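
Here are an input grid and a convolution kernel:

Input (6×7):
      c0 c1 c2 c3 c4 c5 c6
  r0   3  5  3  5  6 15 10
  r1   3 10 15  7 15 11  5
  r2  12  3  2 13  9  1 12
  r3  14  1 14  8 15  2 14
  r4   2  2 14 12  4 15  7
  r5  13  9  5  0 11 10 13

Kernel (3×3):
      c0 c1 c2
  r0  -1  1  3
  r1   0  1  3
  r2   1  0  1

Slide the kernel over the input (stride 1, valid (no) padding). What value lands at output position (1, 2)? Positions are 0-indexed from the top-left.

The receptive field on the input at this output position is [15 7 15 / 2 13 9 / 14 8 15]. Elementwise product with the kernel and sum: 15·-1 + 7·1 + 15·3 + 13·1 + 9·3 + 14·1 + 15·1.

106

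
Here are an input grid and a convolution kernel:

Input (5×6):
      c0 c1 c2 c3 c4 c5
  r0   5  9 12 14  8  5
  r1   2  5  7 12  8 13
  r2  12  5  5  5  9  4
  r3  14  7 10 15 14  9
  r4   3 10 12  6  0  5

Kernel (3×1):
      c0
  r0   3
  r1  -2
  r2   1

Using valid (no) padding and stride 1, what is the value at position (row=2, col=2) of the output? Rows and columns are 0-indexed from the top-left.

7

The receptive field on the input at this output position is [5 / 10 / 12]. Elementwise product with the kernel and sum: 5·3 + 10·-2 + 12·1.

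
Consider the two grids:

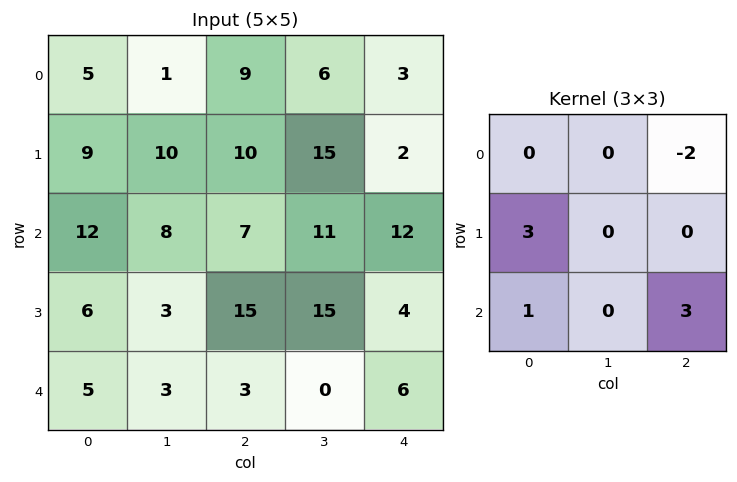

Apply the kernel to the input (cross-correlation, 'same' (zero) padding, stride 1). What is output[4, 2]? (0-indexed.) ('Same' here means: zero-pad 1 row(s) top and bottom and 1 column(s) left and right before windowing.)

-21

The receptive field on the zero-padded input at this output position is [3 15 15 / 3 3 0 / 0 0 0]. Elementwise product with the kernel and sum: 15·-2 + 3·3 + 0·1 + 0·3.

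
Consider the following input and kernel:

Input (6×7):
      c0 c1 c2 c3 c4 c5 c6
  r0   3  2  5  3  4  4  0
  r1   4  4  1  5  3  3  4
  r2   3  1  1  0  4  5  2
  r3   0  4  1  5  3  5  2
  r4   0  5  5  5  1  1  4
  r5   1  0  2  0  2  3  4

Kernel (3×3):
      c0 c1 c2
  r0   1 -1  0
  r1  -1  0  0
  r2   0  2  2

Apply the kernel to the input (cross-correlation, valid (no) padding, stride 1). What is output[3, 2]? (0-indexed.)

-5

The receptive field on the input at this output position is [1 5 3 / 5 5 1 / 2 0 2]. Elementwise product with the kernel and sum: 1·1 + 5·-1 + 5·-1 + 0·2 + 2·2.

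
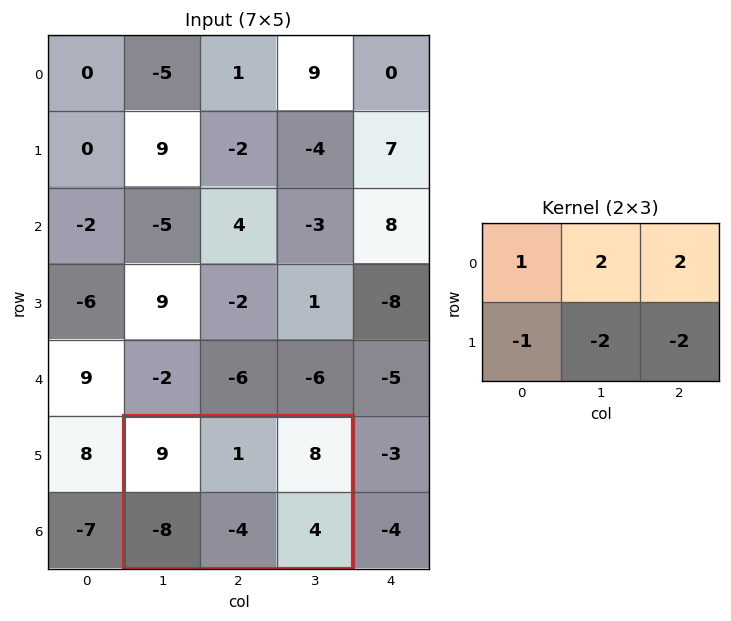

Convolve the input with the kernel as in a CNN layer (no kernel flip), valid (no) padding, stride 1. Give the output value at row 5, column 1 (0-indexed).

35

The receptive field on the input at this output position is [9 1 8 / -8 -4 4]. Elementwise product with the kernel and sum: 9·1 + 1·2 + 8·2 + -8·-1 + -4·-2 + 4·-2.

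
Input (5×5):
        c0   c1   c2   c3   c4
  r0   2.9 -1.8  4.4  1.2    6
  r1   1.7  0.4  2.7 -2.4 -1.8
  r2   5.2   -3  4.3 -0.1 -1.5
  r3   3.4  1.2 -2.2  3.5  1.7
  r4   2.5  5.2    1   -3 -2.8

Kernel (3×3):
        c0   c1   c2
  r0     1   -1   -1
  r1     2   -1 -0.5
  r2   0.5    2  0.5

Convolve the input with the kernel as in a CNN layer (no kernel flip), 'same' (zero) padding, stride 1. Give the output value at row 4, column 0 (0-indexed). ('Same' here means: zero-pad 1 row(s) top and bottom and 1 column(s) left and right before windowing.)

-9.7

The receptive field on the zero-padded input at this output position is [0 3.4 1.2 / 0 2.5 5.2 / 0 0 0]. Elementwise product with the kernel and sum: 0·1 + 3.4·-1 + 1.2·-1 + 0·2 + 2.5·-1 + 5.2·-0.5 + 0·0.5 + 0·2 + 0·0.5.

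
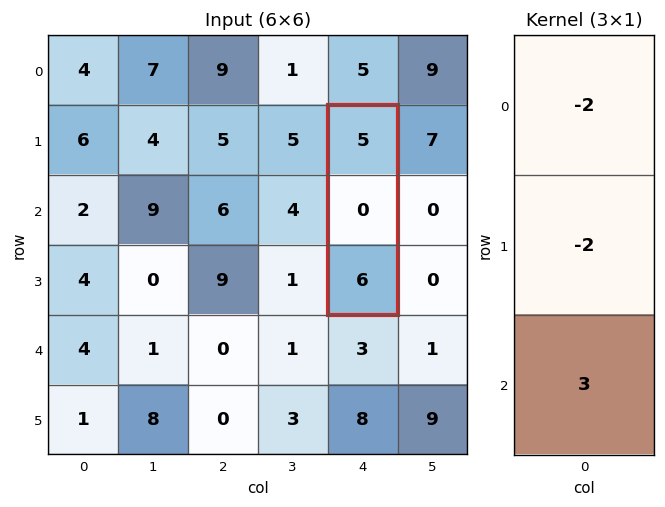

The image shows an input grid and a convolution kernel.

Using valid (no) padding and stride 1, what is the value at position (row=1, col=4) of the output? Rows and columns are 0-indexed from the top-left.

The receptive field on the input at this output position is [5 / 0 / 6]. Elementwise product with the kernel and sum: 5·-2 + 0·-2 + 6·3.

8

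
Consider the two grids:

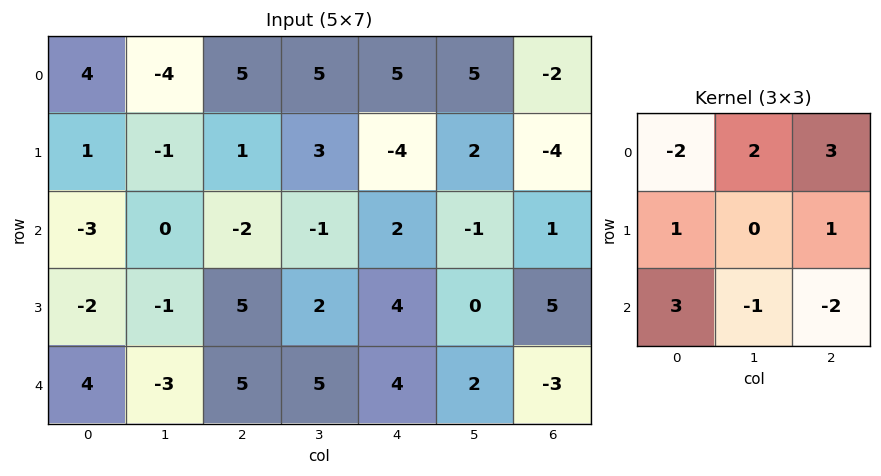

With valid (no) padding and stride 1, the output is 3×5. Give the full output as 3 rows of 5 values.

Output[0,0]: The receptive field on the input at this output position is [4 -4 5 / 1 -1 1 / -3 0 -2]. Elementwise product with the kernel and sum: 4·-2 + -4·2 + 5·3 + 1·1 + 1·1 + -3·3 + 0·-1 + -2·-2.
Output[0,1]: The receptive field on the input at this output position is [-4 5 5 / -1 1 3 / 0 -2 -1]. Elementwise product with the kernel and sum: -4·-2 + 5·2 + 5·3 + -1·1 + 3·1 + 0·3 + -2·-1 + -1·-2.

-4 39 3 17 -9
-21 0 -3 -8 5
8 -30 19 12 22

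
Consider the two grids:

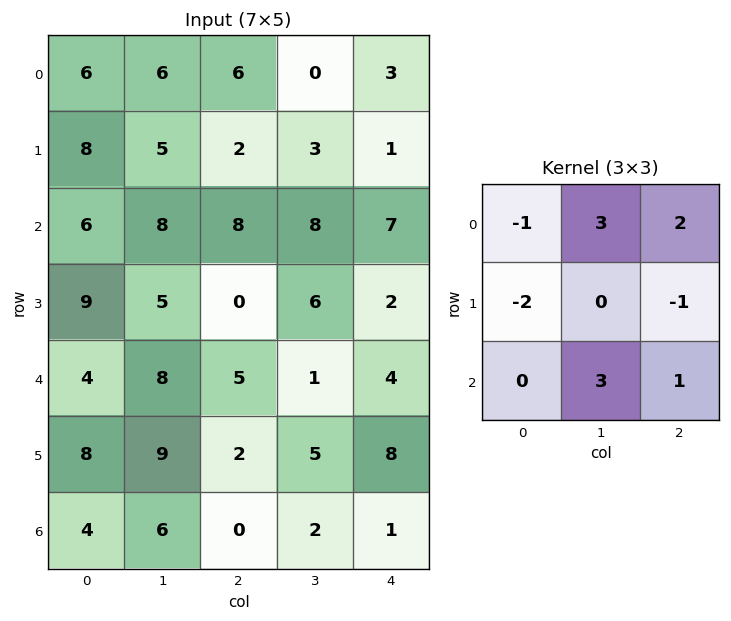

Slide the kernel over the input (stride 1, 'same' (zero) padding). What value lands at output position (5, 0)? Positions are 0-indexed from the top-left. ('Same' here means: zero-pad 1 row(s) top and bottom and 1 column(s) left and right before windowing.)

The receptive field on the zero-padded input at this output position is [0 4 8 / 0 8 9 / 0 4 6]. Elementwise product with the kernel and sum: 0·-1 + 4·3 + 8·2 + 0·-2 + 9·-1 + 4·3 + 6·1.

37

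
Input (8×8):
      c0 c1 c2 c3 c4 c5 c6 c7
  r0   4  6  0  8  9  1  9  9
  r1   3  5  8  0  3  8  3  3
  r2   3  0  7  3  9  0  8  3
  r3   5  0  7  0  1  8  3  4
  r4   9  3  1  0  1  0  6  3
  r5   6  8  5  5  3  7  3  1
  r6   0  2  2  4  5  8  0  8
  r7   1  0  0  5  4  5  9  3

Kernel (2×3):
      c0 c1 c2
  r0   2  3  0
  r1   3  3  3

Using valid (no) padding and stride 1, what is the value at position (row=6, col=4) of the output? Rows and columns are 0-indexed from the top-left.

The receptive field on the input at this output position is [5 8 0 / 4 5 9]. Elementwise product with the kernel and sum: 5·2 + 8·3 + 4·3 + 5·3 + 9·3.

88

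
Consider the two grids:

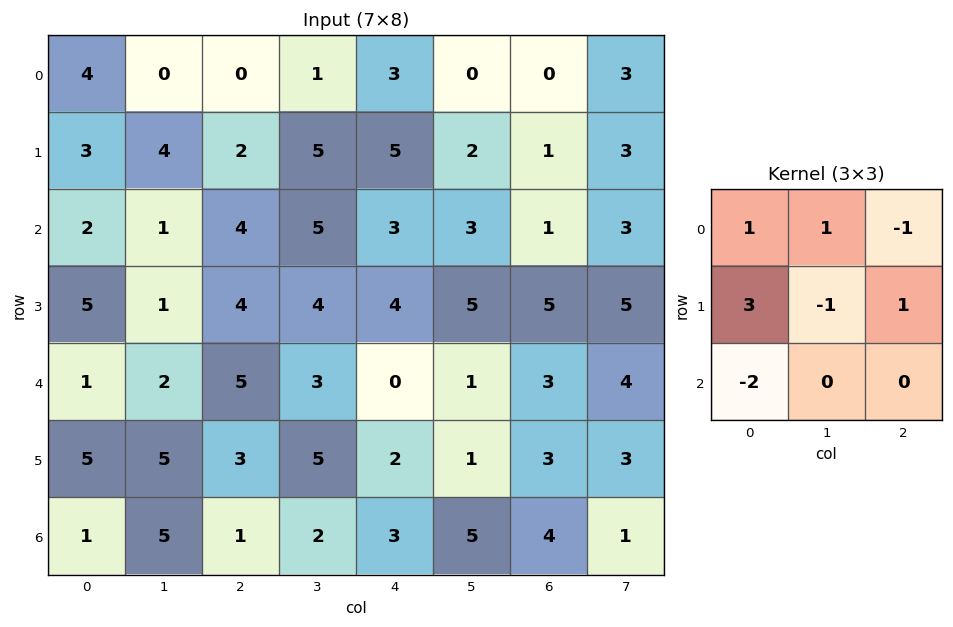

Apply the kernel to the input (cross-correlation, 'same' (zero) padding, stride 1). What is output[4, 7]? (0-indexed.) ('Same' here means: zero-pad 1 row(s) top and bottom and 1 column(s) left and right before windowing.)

The receptive field on the zero-padded input at this output position is [5 5 0 / 3 4 0 / 3 3 0]. Elementwise product with the kernel and sum: 5·1 + 5·1 + 0·-1 + 3·3 + 4·-1 + 0·1 + 3·-2.

9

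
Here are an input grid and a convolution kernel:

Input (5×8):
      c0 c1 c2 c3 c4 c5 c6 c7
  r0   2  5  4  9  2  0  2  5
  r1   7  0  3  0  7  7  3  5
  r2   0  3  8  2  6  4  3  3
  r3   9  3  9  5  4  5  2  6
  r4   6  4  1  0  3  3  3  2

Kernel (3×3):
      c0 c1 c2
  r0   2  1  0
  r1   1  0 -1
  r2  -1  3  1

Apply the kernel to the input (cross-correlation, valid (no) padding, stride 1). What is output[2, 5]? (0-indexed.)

18

The receptive field on the input at this output position is [4 3 3 / 5 2 6 / 3 3 2]. Elementwise product with the kernel and sum: 4·2 + 3·1 + 5·1 + 6·-1 + 3·-1 + 3·3 + 2·1.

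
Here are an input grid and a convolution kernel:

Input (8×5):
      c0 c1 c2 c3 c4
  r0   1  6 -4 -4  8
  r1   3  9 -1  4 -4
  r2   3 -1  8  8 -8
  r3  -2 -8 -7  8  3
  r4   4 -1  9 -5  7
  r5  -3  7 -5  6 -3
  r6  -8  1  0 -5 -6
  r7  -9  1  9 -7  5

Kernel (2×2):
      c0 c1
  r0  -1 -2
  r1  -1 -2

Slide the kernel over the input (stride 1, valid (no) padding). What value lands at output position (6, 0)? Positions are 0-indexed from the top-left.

The receptive field on the input at this output position is [-8 1 / -9 1]. Elementwise product with the kernel and sum: -8·-1 + 1·-2 + -9·-1 + 1·-2.

13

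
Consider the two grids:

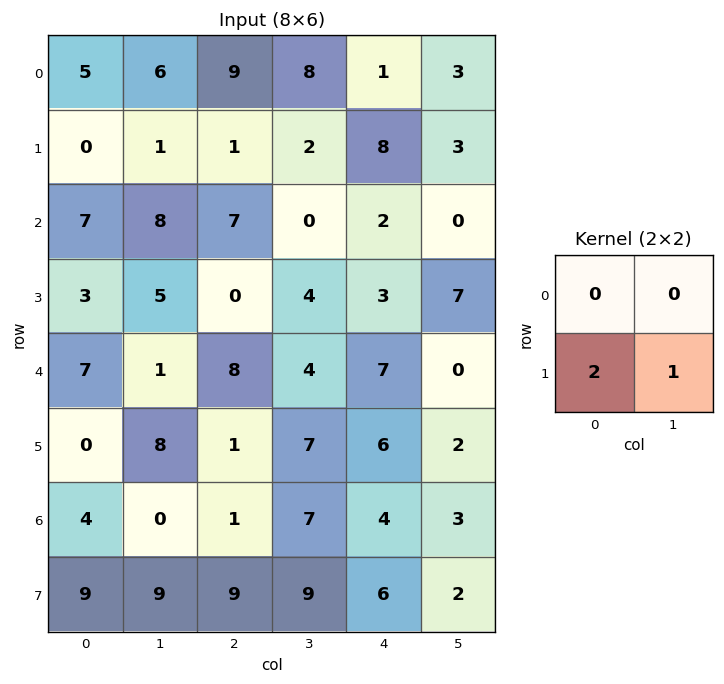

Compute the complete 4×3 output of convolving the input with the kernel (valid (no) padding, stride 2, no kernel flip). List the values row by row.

Output[0,0]: The receptive field on the input at this output position is [5 6 / 0 1]. Elementwise product with the kernel and sum: 0·2 + 1·1.

1 4 19
11 4 13
8 9 14
27 27 14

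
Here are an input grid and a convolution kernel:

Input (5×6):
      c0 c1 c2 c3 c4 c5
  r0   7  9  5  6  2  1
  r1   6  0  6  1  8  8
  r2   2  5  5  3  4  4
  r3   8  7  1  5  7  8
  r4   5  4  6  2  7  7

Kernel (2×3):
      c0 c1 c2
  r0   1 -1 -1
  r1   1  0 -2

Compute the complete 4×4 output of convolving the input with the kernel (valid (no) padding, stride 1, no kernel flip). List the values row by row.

-13 -4 -13 -12
-8 -8 -6 -20
-2 -6 -15 -16
-7 1 -19 -22

Output[0,0]: The receptive field on the input at this output position is [7 9 5 / 6 0 6]. Elementwise product with the kernel and sum: 7·1 + 9·-1 + 5·-1 + 6·1 + 6·-2.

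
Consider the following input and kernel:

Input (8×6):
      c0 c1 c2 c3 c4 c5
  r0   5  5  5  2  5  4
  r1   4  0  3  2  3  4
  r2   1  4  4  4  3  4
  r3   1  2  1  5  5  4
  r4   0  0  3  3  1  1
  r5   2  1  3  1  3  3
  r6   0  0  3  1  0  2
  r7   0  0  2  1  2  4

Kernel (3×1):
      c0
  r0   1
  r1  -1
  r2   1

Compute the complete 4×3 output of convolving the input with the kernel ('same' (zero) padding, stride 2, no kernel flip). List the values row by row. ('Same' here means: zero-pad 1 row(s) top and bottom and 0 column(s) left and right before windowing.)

Output[0,0]: The receptive field on the zero-padded input at this output position is [0 / 5 / 4]. Elementwise product with the kernel and sum: 0·1 + 5·-1 + 4·1.
Output[0,1]: The receptive field on the zero-padded input at this output position is [0 / 5 / 3]. Elementwise product with the kernel and sum: 0·1 + 5·-1 + 3·1.

-1 -2 -2
4 0 5
3 1 7
2 2 5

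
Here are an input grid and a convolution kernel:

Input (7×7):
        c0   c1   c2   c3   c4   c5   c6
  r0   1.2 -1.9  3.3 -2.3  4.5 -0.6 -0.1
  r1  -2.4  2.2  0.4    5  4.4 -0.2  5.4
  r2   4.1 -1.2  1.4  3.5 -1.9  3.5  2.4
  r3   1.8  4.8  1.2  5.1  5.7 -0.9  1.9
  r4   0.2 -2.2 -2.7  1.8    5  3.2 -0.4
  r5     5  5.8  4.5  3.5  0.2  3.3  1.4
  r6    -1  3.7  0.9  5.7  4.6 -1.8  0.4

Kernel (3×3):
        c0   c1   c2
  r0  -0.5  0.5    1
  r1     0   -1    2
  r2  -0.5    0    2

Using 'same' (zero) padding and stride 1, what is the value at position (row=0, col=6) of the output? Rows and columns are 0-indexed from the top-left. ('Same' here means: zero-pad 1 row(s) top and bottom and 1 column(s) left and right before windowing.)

The receptive field on the zero-padded input at this output position is [0 0 0 / -0.6 -0.1 0 / -0.2 5.4 0]. Elementwise product with the kernel and sum: 0·-0.5 + 0·0.5 + 0·1 + -0.1·-1 + 0·2 + -0.2·-0.5 + 0·2.

0.2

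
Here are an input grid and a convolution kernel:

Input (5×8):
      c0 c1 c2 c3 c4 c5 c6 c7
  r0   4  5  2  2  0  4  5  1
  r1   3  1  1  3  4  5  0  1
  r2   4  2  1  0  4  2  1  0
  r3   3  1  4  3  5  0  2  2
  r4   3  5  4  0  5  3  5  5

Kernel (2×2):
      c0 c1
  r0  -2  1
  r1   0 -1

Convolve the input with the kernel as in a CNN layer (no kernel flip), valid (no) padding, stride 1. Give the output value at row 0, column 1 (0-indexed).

The receptive field on the input at this output position is [5 2 / 1 1]. Elementwise product with the kernel and sum: 5·-2 + 2·1 + 1·-1.

-9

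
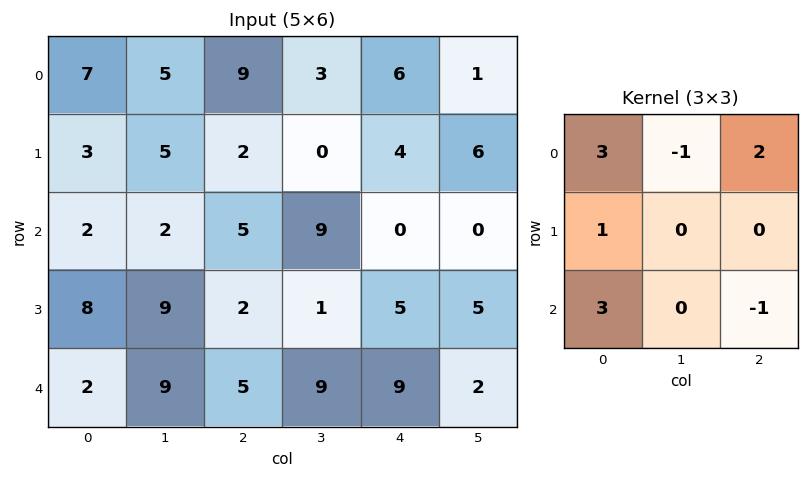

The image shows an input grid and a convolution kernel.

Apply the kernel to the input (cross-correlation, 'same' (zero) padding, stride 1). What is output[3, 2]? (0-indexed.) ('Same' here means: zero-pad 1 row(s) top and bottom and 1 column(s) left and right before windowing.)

The receptive field on the zero-padded input at this output position is [2 5 9 / 9 2 1 / 9 5 9]. Elementwise product with the kernel and sum: 2·3 + 5·-1 + 9·2 + 9·1 + 9·3 + 9·-1.

46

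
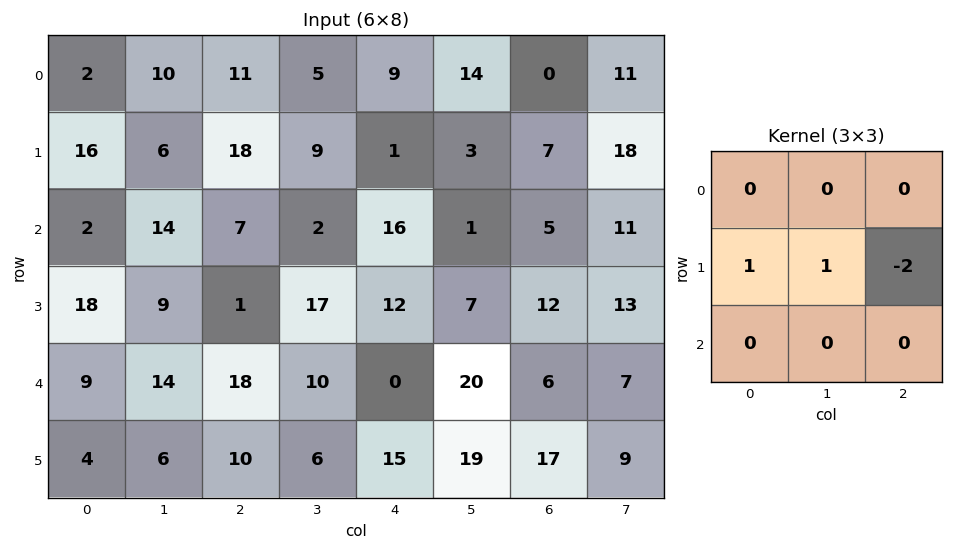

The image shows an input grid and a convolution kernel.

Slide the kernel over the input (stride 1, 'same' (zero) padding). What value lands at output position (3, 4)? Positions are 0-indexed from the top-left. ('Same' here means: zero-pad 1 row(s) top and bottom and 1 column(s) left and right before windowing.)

The receptive field on the zero-padded input at this output position is [2 16 1 / 17 12 7 / 10 0 20]. Elementwise product with the kernel and sum: 17·1 + 12·1 + 7·-2.

15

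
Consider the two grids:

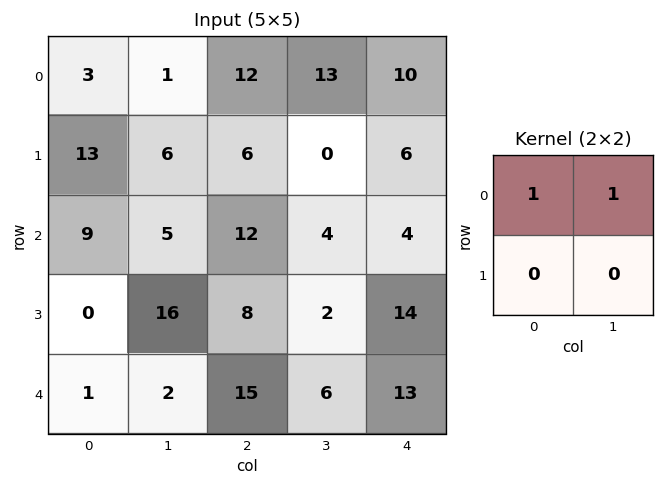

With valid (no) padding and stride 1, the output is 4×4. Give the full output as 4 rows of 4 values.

4 13 25 23
19 12 6 6
14 17 16 8
16 24 10 16

Output[0,0]: The receptive field on the input at this output position is [3 1 / 13 6]. Elementwise product with the kernel and sum: 3·1 + 1·1.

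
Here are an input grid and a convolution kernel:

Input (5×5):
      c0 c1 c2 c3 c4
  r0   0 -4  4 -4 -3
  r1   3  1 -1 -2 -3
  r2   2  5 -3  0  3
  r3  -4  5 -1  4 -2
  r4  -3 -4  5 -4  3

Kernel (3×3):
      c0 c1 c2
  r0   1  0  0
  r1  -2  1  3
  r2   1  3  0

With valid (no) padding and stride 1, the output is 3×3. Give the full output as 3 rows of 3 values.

Output[0,0]: The receptive field on the input at this output position is [0 -4 4 / 3 1 -1 / 2 5 -3]. Elementwise product with the kernel and sum: 0·1 + 3·-2 + 1·1 + -1·3 + 2·1 + 5·3.

9 -17 -8
6 -10 25
-3 17 -10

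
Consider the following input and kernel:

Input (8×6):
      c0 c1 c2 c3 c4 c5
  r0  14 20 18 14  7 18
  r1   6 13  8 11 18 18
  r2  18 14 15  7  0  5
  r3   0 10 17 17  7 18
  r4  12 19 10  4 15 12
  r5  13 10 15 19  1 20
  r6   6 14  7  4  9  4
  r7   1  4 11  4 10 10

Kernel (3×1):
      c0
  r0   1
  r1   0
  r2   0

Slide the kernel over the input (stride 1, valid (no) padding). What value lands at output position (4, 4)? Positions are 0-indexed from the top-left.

The receptive field on the input at this output position is [15 / 1 / 9]. Elementwise product with the kernel and sum: 15·1.

15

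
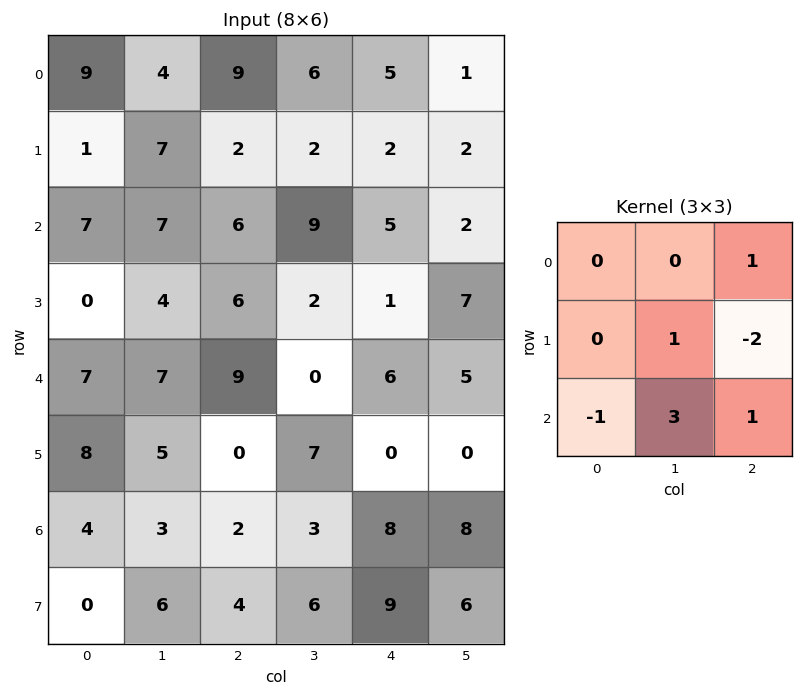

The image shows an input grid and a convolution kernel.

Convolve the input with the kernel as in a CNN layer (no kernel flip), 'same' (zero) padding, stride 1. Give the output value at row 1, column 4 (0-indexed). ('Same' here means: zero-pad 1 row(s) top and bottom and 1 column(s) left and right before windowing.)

The receptive field on the zero-padded input at this output position is [6 5 1 / 2 2 2 / 9 5 2]. Elementwise product with the kernel and sum: 1·1 + 2·1 + 2·-2 + 9·-1 + 5·3 + 2·1.

7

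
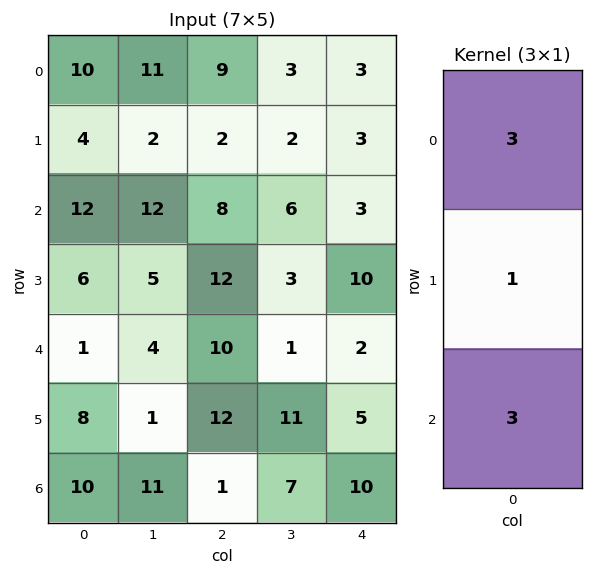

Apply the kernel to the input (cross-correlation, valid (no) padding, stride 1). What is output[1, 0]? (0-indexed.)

The receptive field on the input at this output position is [4 / 12 / 6]. Elementwise product with the kernel and sum: 4·3 + 12·1 + 6·3.

42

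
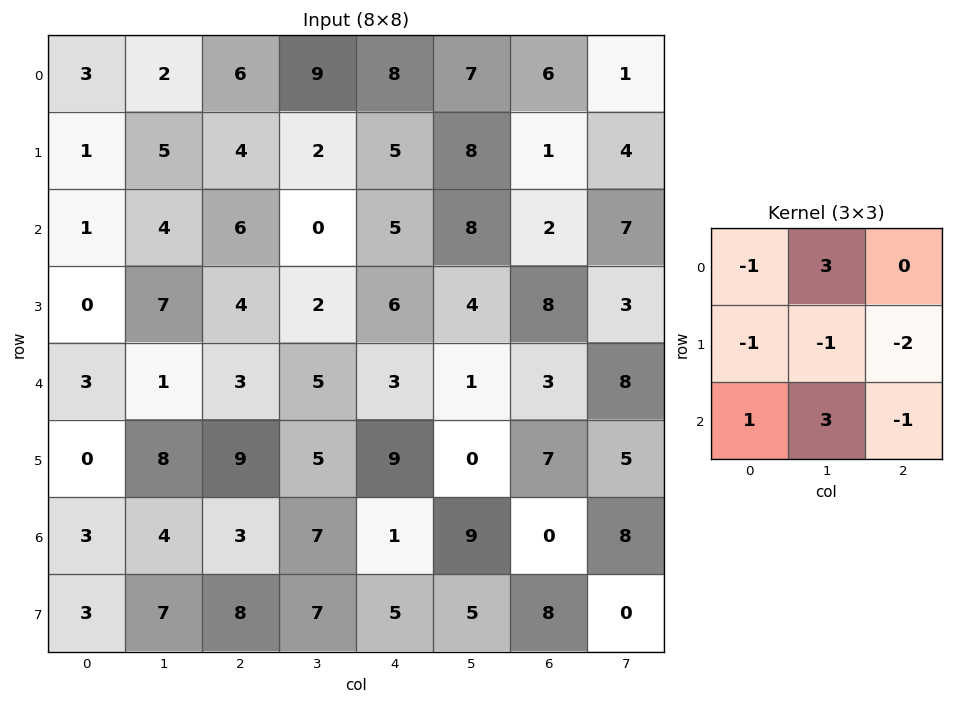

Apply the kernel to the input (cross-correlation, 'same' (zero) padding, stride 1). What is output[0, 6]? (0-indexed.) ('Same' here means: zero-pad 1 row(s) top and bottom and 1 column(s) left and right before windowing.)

The receptive field on the zero-padded input at this output position is [0 0 0 / 7 6 1 / 8 1 4]. Elementwise product with the kernel and sum: 0·-1 + 0·3 + 7·-1 + 6·-1 + 1·-2 + 8·1 + 1·3 + 4·-1.

-8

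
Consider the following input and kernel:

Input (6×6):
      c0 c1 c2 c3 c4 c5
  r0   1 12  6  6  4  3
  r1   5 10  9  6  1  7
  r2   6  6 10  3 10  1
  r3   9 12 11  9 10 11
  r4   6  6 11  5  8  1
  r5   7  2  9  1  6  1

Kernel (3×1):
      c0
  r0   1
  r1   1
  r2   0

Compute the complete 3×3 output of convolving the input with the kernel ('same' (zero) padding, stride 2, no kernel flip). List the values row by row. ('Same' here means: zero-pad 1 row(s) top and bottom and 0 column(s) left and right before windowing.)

Output[0,0]: The receptive field on the zero-padded input at this output position is [0 / 1 / 5]. Elementwise product with the kernel and sum: 0·1 + 1·1.

1 6 4
11 19 11
15 22 18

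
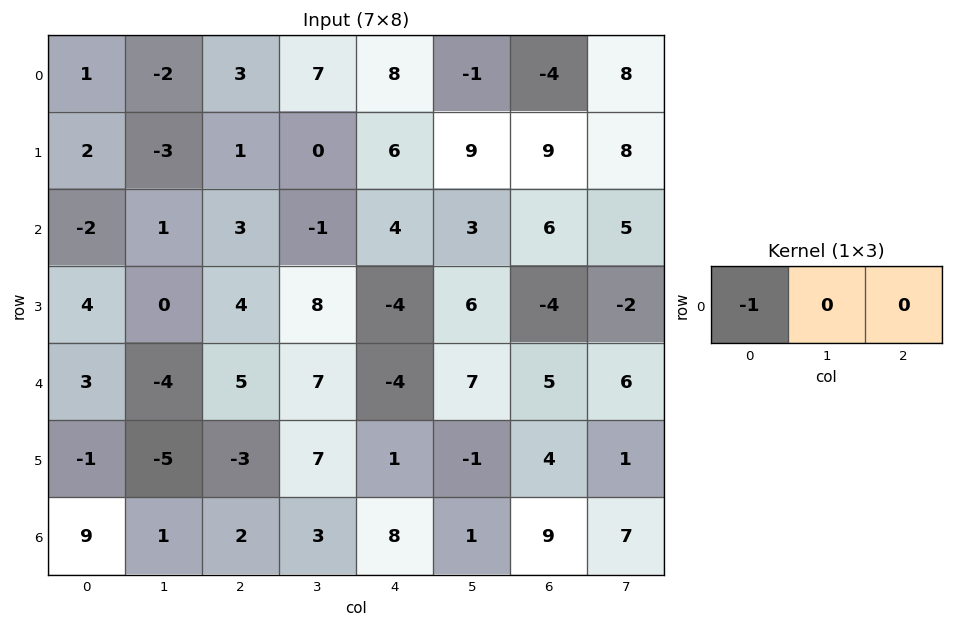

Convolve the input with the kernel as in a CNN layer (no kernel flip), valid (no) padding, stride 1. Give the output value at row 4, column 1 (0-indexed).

4

The receptive field on the input at this output position is [-4 5 7]. Elementwise product with the kernel and sum: -4·-1.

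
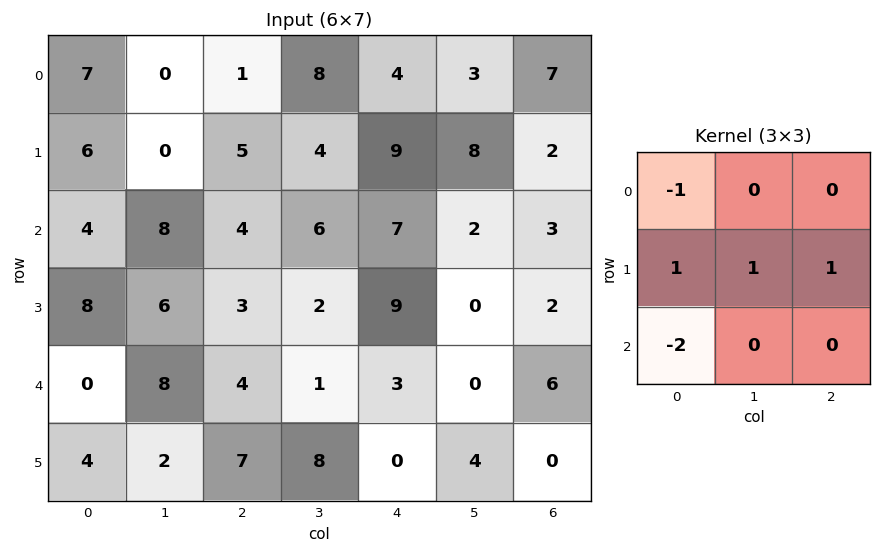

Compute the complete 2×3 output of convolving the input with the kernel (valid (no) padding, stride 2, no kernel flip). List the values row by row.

Output[0,0]: The receptive field on the input at this output position is [7 0 1 / 6 0 5 / 4 8 4]. Elementwise product with the kernel and sum: 7·-1 + 6·1 + 0·1 + 5·1 + 4·-2.

-4 9 1
13 2 -2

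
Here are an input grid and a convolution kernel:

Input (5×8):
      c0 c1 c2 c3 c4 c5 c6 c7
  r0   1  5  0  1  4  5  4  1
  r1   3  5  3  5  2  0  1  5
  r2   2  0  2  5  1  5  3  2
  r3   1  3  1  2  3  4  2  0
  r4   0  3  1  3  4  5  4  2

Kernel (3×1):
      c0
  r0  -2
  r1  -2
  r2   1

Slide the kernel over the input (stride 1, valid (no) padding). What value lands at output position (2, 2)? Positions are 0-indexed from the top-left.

-5

The receptive field on the input at this output position is [2 / 1 / 1]. Elementwise product with the kernel and sum: 2·-2 + 1·-2 + 1·1.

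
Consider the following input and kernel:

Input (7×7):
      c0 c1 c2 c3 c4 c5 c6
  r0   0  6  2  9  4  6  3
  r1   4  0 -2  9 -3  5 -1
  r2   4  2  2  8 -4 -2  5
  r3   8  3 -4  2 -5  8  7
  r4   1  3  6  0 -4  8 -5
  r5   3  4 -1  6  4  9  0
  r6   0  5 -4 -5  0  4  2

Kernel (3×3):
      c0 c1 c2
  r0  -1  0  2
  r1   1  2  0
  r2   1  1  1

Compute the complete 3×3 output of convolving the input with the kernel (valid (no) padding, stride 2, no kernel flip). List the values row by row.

16 28 8
24 -8 24
23 -12 22

Output[0,0]: The receptive field on the input at this output position is [0 6 2 / 4 0 -2 / 4 2 2]. Elementwise product with the kernel and sum: 0·-1 + 2·2 + 4·1 + 0·2 + 4·1 + 2·1 + 2·1.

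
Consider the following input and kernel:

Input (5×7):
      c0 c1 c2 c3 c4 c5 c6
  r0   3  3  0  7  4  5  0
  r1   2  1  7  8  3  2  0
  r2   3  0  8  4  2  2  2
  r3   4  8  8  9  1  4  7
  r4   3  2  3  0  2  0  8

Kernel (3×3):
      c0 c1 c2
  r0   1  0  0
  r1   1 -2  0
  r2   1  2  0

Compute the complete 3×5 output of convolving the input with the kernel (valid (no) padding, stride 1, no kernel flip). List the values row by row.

Output[0,0]: The receptive field on the input at this output position is [3 3 0 / 2 1 7 / 3 0 8]. Elementwise product with the kernel and sum: 3·1 + 2·1 + 1·-2 + 3·1 + 0·2.
Output[0,1]: The receptive field on the input at this output position is [3 0 7 / 1 7 8 / 0 8 4]. Elementwise product with the kernel and sum: 3·1 + 1·1 + 7·-2 + 0·1 + 8·2.

6 6 7 17 9
25 9 33 19 10
-2 0 1 15 -3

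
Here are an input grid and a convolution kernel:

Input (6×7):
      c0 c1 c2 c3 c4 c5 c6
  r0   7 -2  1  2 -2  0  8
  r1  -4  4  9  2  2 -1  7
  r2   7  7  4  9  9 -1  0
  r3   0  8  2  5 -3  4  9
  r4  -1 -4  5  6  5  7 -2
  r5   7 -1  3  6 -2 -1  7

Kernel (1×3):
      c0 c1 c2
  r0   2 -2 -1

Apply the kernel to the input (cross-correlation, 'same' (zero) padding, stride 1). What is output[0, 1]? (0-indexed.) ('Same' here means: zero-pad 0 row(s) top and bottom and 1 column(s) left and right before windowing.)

The receptive field on the zero-padded input at this output position is [7 -2 1]. Elementwise product with the kernel and sum: 7·2 + -2·-2 + 1·-1.

17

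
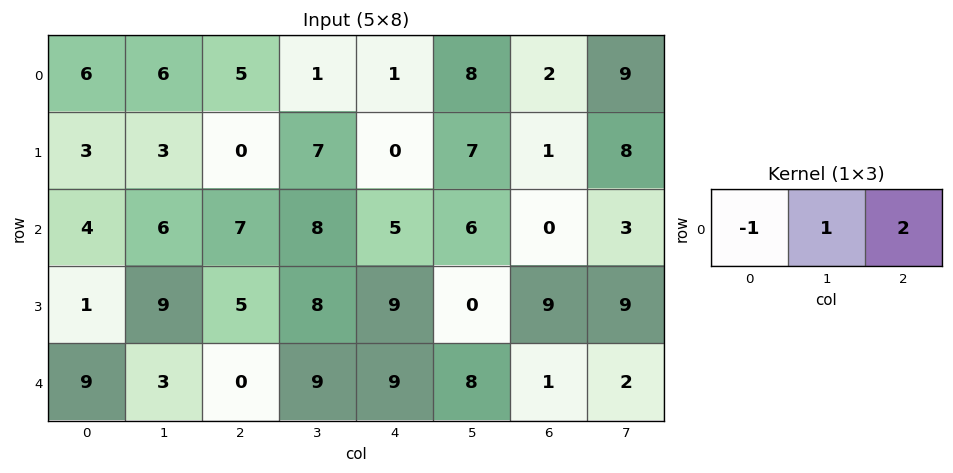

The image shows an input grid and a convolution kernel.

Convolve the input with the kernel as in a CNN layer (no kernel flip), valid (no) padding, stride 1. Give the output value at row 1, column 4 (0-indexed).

The receptive field on the input at this output position is [0 7 1]. Elementwise product with the kernel and sum: 0·-1 + 7·1 + 1·2.

9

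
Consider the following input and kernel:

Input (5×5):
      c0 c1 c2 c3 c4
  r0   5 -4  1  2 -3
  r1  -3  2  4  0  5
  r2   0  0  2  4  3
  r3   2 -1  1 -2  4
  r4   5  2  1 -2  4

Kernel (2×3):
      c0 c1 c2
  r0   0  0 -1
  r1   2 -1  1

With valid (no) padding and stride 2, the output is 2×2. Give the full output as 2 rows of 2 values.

Output[0,0]: The receptive field on the input at this output position is [5 -4 1 / -3 2 4]. Elementwise product with the kernel and sum: 1·-1 + -3·2 + 2·-1 + 4·1.

-5 16
4 5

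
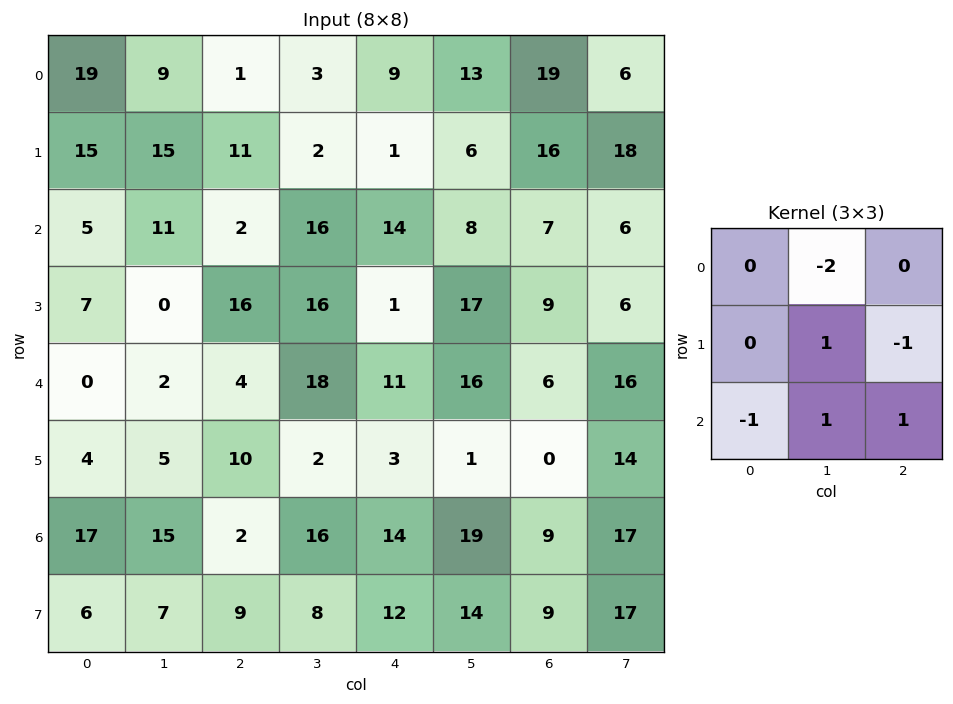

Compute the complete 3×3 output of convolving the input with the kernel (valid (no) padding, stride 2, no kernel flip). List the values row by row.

Output[0,0]: The receptive field on the input at this output position is [19 9 1 / 15 15 11 / 5 11 2]. Elementwise product with the kernel and sum: 9·-2 + 15·1 + 11·-1 + 5·-1 + 11·1 + 2·1.
Output[0,1]: The receptive field on the input at this output position is [1 3 9 / 11 2 1 / 2 16 14]. Elementwise product with the kernel and sum: 3·-2 + 2·1 + 1·-1 + 2·-1 + 16·1 + 14·1.

-6 23 -35
-32 8 3
-9 -9 -17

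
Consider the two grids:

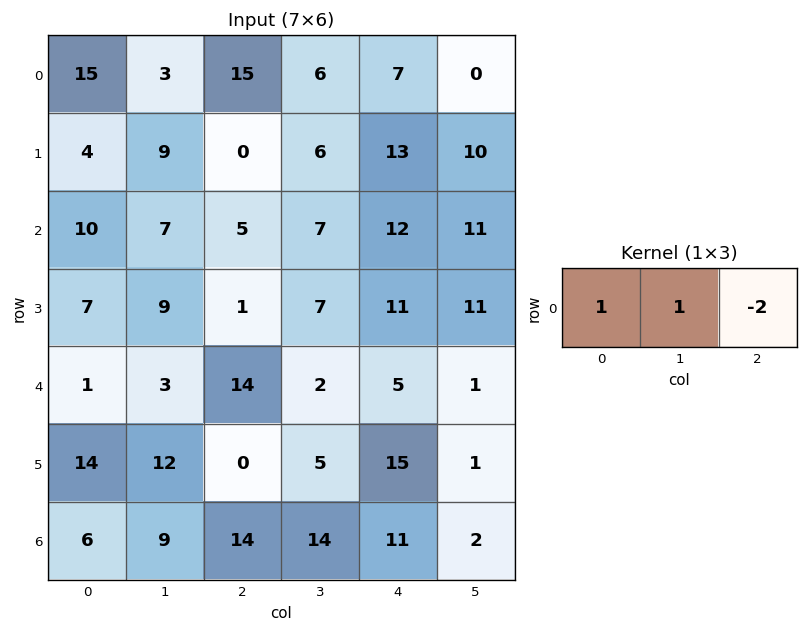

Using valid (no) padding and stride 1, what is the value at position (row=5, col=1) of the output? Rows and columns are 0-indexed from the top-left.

2

The receptive field on the input at this output position is [12 0 5]. Elementwise product with the kernel and sum: 12·1 + 0·1 + 5·-2.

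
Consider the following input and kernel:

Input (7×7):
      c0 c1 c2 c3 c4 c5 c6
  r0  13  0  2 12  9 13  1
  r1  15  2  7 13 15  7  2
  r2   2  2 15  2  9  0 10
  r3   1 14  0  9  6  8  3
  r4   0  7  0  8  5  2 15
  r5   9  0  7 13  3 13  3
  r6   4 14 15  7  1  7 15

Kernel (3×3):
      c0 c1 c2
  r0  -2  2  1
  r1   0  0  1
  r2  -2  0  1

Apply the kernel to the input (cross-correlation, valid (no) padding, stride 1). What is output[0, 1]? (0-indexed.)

The receptive field on the input at this output position is [0 2 12 / 2 7 13 / 2 15 2]. Elementwise product with the kernel and sum: 0·-2 + 2·2 + 12·1 + 13·1 + 2·-2 + 2·1.

27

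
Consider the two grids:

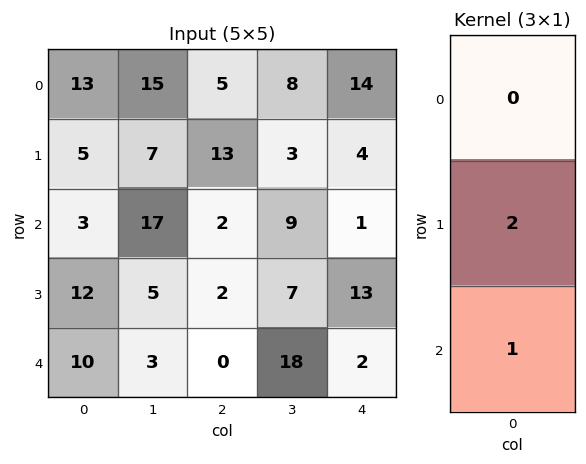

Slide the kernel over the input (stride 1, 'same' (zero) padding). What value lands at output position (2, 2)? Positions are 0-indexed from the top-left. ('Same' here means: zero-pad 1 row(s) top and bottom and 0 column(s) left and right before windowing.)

6

The receptive field on the zero-padded input at this output position is [13 / 2 / 2]. Elementwise product with the kernel and sum: 2·2 + 2·1.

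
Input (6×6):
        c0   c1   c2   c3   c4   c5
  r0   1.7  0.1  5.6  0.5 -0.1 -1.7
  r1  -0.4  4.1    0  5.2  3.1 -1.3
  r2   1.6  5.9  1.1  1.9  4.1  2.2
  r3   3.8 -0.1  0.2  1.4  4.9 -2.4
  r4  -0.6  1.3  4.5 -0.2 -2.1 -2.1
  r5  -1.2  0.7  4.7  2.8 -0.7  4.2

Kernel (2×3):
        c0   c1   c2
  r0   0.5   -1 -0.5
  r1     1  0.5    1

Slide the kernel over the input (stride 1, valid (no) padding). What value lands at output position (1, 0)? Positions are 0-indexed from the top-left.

The receptive field on the input at this output position is [-0.4 4.1 0 / 1.6 5.9 1.1]. Elementwise product with the kernel and sum: -0.4·0.5 + 4.1·-1 + 0·-0.5 + 1.6·1 + 5.9·0.5 + 1.1·1.

1.35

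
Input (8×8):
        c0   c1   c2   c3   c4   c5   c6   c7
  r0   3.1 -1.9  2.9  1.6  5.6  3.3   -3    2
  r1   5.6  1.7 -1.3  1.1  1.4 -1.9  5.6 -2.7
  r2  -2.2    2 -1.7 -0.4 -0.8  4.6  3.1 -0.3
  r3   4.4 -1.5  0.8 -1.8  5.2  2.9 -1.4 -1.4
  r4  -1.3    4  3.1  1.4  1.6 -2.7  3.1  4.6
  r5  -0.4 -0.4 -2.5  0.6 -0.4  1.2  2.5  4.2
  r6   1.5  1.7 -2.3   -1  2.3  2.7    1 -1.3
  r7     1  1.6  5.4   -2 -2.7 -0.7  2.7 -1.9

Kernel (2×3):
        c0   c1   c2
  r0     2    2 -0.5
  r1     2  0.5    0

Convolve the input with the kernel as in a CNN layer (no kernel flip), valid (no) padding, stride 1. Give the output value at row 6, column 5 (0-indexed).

The receptive field on the input at this output position is [2.7 1 -1.3 / -0.7 2.7 -1.9]. Elementwise product with the kernel and sum: 2.7·2 + 1·2 + -1.3·-0.5 + -0.7·2 + 2.7·0.5.

8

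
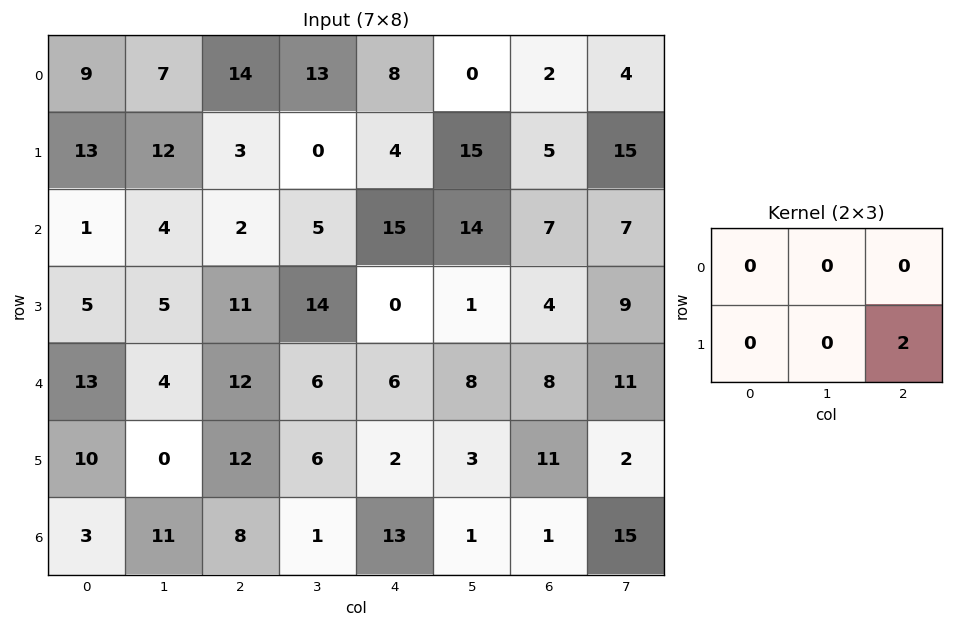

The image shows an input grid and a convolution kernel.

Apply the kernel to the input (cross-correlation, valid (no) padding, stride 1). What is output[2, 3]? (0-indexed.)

2

The receptive field on the input at this output position is [5 15 14 / 14 0 1]. Elementwise product with the kernel and sum: 1·2.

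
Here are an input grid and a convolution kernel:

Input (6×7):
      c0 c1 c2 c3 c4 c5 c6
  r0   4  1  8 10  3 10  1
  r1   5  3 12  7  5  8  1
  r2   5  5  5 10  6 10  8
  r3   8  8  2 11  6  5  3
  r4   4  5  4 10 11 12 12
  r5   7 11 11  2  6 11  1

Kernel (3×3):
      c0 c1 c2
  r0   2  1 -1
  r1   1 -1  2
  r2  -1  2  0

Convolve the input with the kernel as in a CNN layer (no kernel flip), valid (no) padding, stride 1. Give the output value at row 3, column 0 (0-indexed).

44

The receptive field on the input at this output position is [8 8 2 / 4 5 4 / 7 11 11]. Elementwise product with the kernel and sum: 8·2 + 8·1 + 2·-1 + 4·1 + 5·-1 + 4·2 + 7·-1 + 11·2.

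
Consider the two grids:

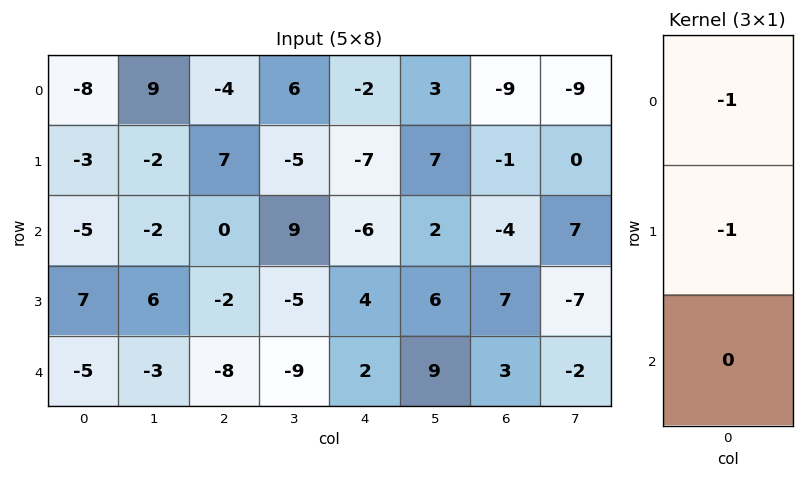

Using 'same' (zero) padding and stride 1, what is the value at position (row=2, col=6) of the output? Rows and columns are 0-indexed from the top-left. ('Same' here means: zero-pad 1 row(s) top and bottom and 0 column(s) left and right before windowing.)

The receptive field on the zero-padded input at this output position is [-1 / -4 / 7]. Elementwise product with the kernel and sum: -1·-1 + -4·-1.

5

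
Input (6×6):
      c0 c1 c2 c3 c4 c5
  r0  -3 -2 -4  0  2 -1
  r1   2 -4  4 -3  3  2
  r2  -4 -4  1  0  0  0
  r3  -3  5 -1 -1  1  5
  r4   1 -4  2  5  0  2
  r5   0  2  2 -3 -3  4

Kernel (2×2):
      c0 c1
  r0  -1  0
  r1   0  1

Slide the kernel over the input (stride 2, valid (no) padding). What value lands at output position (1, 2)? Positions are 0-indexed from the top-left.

The receptive field on the input at this output position is [0 0 / 1 5]. Elementwise product with the kernel and sum: 0·-1 + 5·1.

5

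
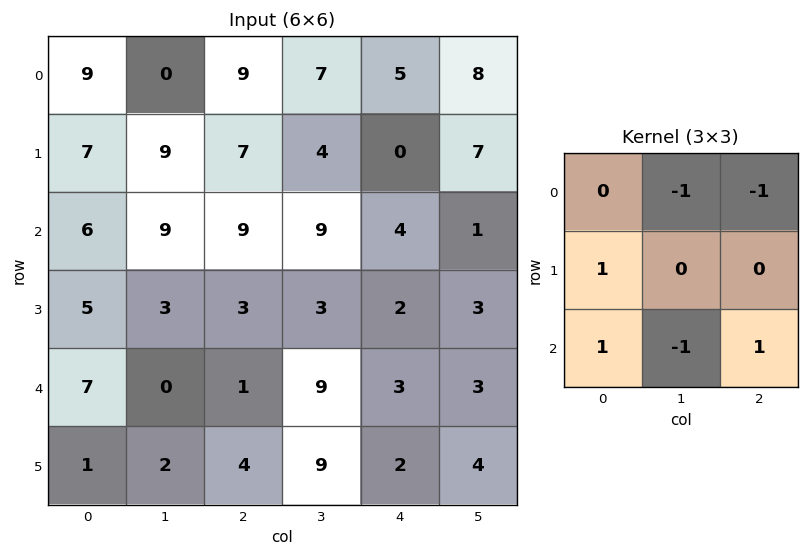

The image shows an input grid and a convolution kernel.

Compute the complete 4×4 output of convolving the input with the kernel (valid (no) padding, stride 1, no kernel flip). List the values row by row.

4 2 -1 -3
-5 1 7 6
-5 -7 -15 7
4 1 -7 15

Output[0,0]: The receptive field on the input at this output position is [9 0 9 / 7 9 7 / 6 9 9]. Elementwise product with the kernel and sum: 0·-1 + 9·-1 + 7·1 + 6·1 + 9·-1 + 9·1.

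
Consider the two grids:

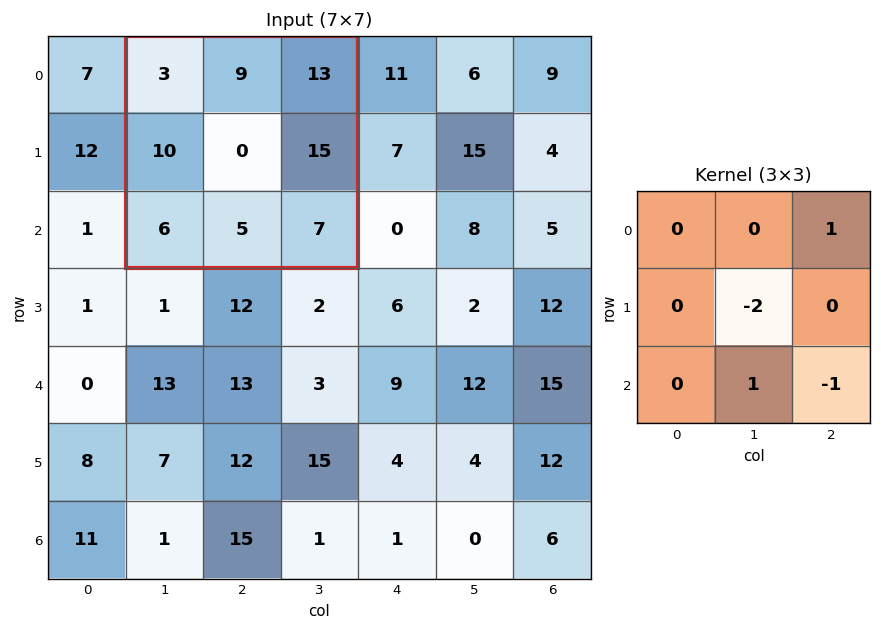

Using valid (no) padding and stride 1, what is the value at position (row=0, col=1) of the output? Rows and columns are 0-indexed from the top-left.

The receptive field on the input at this output position is [3 9 13 / 10 0 15 / 6 5 7]. Elementwise product with the kernel and sum: 13·1 + 0·-2 + 5·1 + 7·-1.

11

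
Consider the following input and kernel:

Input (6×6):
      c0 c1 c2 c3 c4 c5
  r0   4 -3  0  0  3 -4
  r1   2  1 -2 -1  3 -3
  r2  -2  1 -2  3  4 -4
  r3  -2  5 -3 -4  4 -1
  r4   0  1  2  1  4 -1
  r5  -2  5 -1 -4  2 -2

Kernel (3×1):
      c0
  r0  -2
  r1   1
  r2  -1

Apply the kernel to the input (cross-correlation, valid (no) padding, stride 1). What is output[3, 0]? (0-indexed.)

The receptive field on the input at this output position is [-2 / 0 / -2]. Elementwise product with the kernel and sum: -2·-2 + 0·1 + -2·-1.

6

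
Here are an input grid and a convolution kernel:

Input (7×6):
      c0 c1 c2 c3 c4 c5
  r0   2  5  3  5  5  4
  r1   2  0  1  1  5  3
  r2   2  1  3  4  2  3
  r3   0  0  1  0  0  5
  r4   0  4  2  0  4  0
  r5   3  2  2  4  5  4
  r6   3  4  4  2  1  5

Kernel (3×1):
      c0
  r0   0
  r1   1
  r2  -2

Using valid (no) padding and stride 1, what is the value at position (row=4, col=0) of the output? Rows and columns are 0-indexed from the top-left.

The receptive field on the input at this output position is [0 / 3 / 3]. Elementwise product with the kernel and sum: 3·1 + 3·-2.

-3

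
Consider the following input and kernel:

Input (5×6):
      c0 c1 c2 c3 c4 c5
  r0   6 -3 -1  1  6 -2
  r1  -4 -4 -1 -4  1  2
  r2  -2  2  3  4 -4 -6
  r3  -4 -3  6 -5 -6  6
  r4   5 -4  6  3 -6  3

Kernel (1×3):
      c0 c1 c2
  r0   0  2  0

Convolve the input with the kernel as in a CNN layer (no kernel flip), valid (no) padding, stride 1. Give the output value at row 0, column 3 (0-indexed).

The receptive field on the input at this output position is [1 6 -2]. Elementwise product with the kernel and sum: 6·2.

12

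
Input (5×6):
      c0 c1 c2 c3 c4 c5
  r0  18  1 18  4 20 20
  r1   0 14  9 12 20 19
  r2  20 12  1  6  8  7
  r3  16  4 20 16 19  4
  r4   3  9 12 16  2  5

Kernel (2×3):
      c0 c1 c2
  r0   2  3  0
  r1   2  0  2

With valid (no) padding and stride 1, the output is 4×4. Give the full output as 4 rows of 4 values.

57 108 106 130
84 91 72 110
148 67 98 76
74 118 116 131

Output[0,0]: The receptive field on the input at this output position is [18 1 18 / 0 14 9]. Elementwise product with the kernel and sum: 18·2 + 1·3 + 0·2 + 9·2.
Output[0,1]: The receptive field on the input at this output position is [1 18 4 / 14 9 12]. Elementwise product with the kernel and sum: 1·2 + 18·3 + 14·2 + 12·2.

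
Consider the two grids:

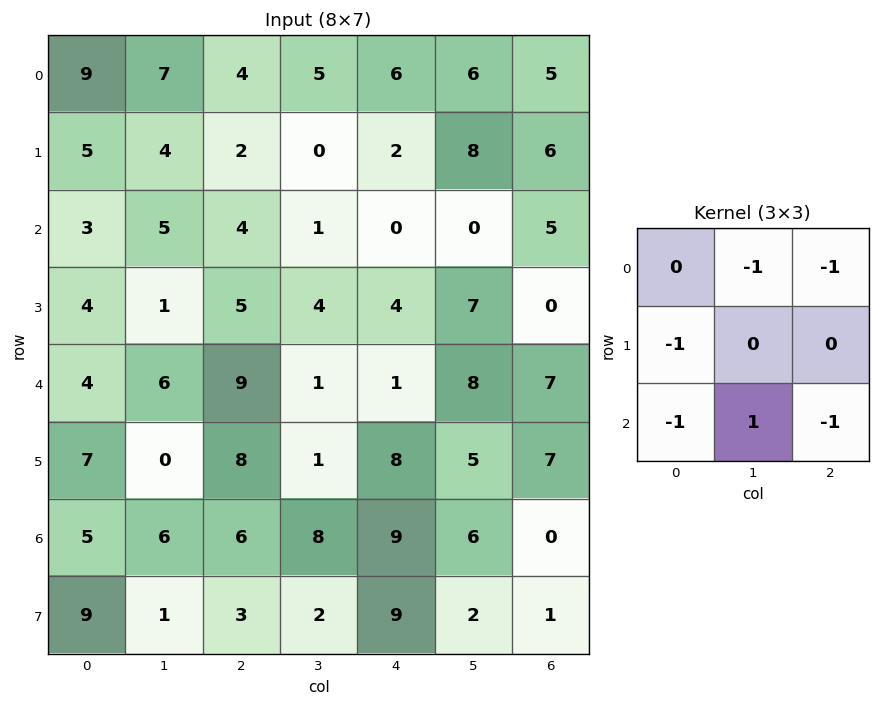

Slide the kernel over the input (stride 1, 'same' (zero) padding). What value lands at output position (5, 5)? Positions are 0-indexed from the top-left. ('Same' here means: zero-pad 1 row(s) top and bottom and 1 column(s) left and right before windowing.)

The receptive field on the zero-padded input at this output position is [1 8 7 / 8 5 7 / 9 6 0]. Elementwise product with the kernel and sum: 8·-1 + 7·-1 + 8·-1 + 9·-1 + 6·1 + 0·-1.

-26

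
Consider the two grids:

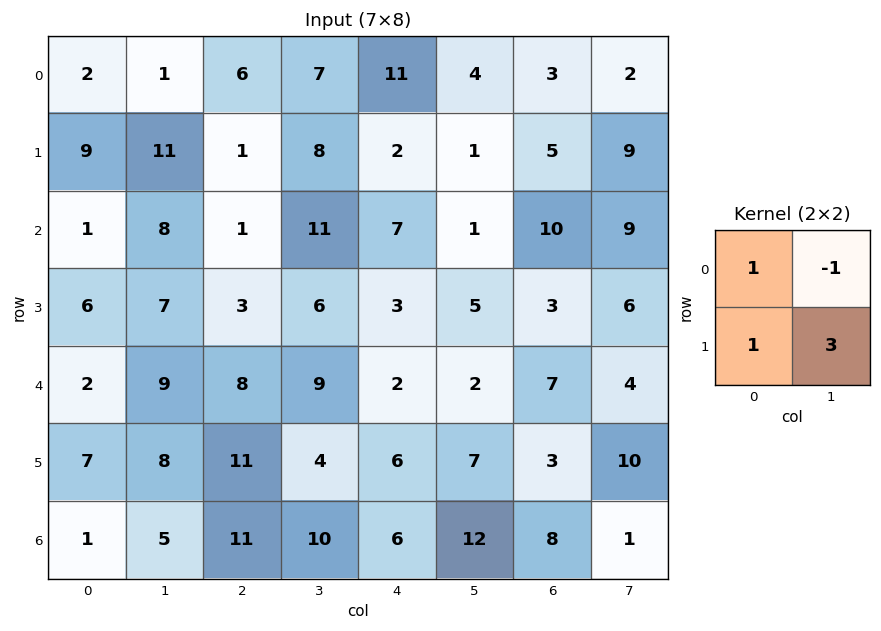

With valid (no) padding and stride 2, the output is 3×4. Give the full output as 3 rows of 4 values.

Output[0,0]: The receptive field on the input at this output position is [2 1 / 9 11]. Elementwise product with the kernel and sum: 2·1 + 1·-1 + 9·1 + 11·3.
Output[0,1]: The receptive field on the input at this output position is [6 7 / 1 8]. Elementwise product with the kernel and sum: 6·1 + 7·-1 + 1·1 + 8·3.

43 24 12 33
20 11 24 22
24 22 27 36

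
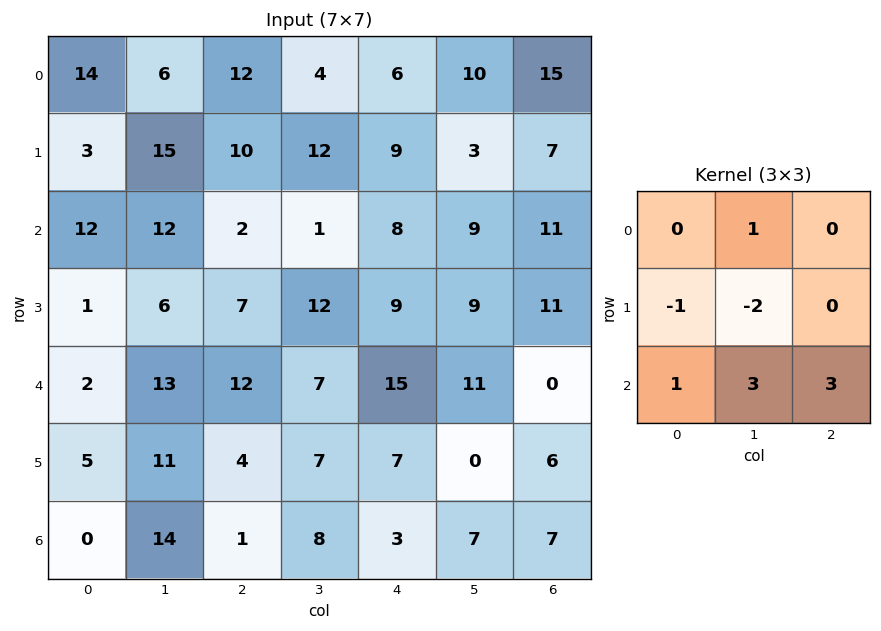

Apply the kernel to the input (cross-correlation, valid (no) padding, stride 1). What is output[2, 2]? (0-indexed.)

48

The receptive field on the input at this output position is [2 1 8 / 7 12 9 / 12 7 15]. Elementwise product with the kernel and sum: 1·1 + 7·-1 + 12·-2 + 12·1 + 7·3 + 15·3.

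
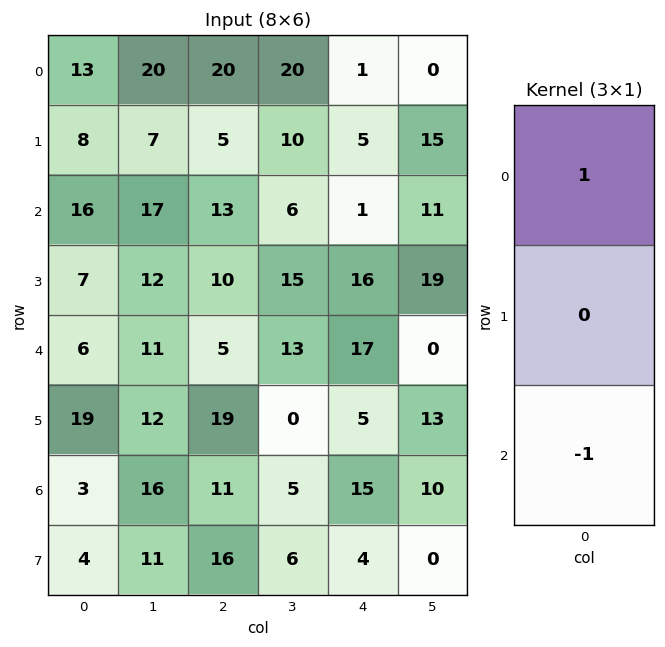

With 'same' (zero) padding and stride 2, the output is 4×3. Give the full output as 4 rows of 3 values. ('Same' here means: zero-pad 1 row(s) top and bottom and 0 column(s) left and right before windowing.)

Output[0,0]: The receptive field on the zero-padded input at this output position is [0 / 13 / 8]. Elementwise product with the kernel and sum: 0·1 + 8·-1.
Output[0,1]: The receptive field on the zero-padded input at this output position is [0 / 20 / 5]. Elementwise product with the kernel and sum: 0·1 + 5·-1.

-8 -5 -5
1 -5 -11
-12 -9 11
15 3 1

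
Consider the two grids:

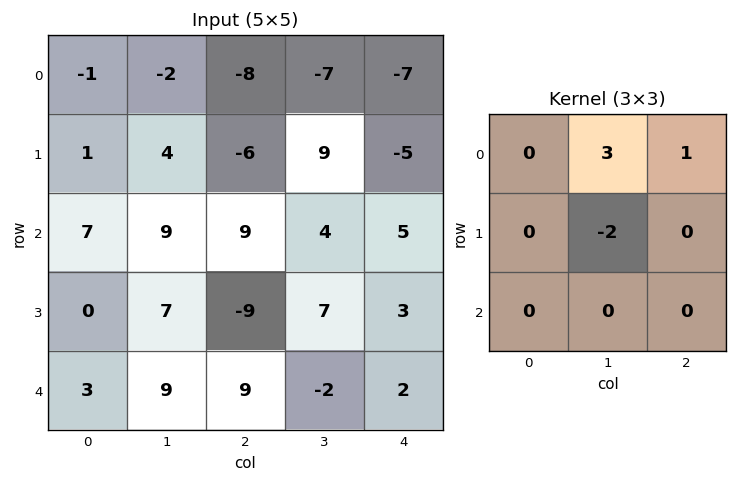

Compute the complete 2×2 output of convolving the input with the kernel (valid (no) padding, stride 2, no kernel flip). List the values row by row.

-22 -46
22 3

Output[0,0]: The receptive field on the input at this output position is [-1 -2 -8 / 1 4 -6 / 7 9 9]. Elementwise product with the kernel and sum: -2·3 + -8·1 + 4·-2.
Output[0,1]: The receptive field on the input at this output position is [-8 -7 -7 / -6 9 -5 / 9 4 5]. Elementwise product with the kernel and sum: -7·3 + -7·1 + 9·-2.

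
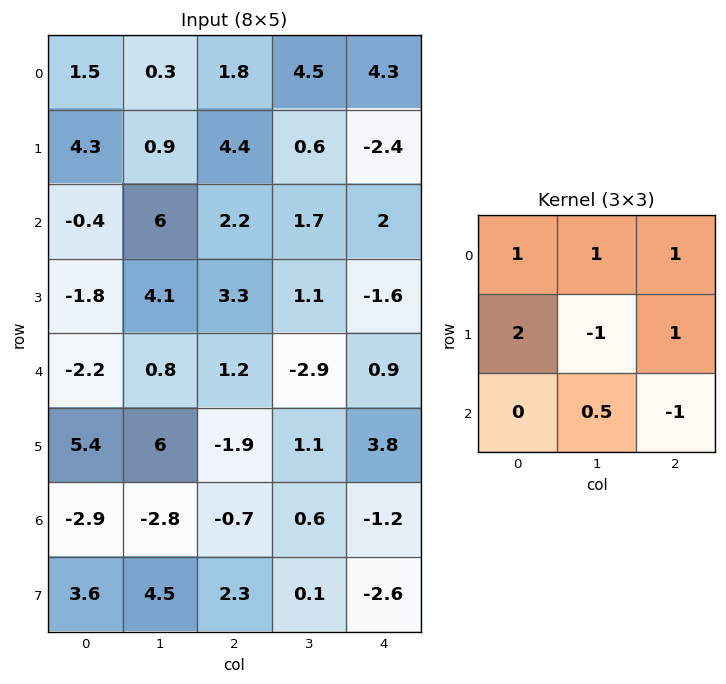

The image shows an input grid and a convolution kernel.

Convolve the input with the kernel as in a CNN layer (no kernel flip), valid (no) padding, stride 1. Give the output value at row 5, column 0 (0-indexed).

5.75

The receptive field on the input at this output position is [5.4 6 -1.9 / -2.9 -2.8 -0.7 / 3.6 4.5 2.3]. Elementwise product with the kernel and sum: 5.4·1 + 6·1 + -1.9·1 + -2.9·2 + -2.8·-1 + -0.7·1 + 4.5·0.5 + 2.3·-1.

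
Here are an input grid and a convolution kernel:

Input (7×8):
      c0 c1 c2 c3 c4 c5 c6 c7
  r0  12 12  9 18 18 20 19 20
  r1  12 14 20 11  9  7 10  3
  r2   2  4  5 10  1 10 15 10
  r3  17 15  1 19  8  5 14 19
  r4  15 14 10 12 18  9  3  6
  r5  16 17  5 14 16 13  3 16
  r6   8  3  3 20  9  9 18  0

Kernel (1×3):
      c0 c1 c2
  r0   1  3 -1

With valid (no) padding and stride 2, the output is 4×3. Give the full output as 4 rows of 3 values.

39 45 59
9 34 16
47 28 42
14 54 18

Output[0,0]: The receptive field on the input at this output position is [12 12 9]. Elementwise product with the kernel and sum: 12·1 + 12·3 + 9·-1.
Output[0,1]: The receptive field on the input at this output position is [9 18 18]. Elementwise product with the kernel and sum: 9·1 + 18·3 + 18·-1.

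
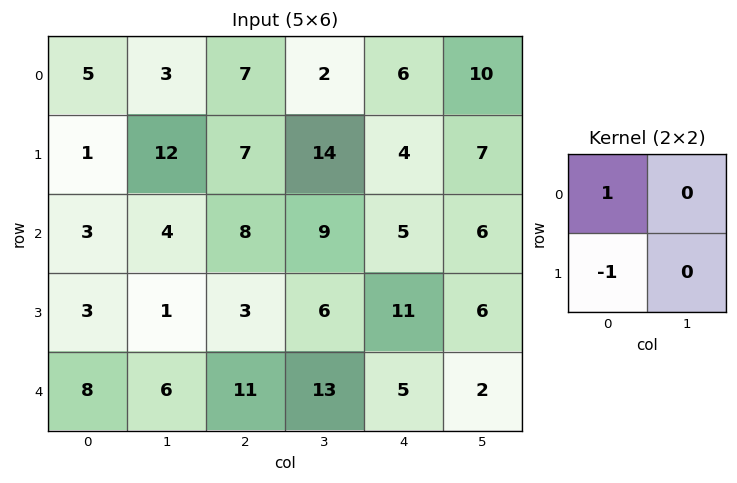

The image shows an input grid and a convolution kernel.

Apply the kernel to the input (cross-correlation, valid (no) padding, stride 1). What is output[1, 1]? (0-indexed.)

The receptive field on the input at this output position is [12 7 / 4 8]. Elementwise product with the kernel and sum: 12·1 + 4·-1.

8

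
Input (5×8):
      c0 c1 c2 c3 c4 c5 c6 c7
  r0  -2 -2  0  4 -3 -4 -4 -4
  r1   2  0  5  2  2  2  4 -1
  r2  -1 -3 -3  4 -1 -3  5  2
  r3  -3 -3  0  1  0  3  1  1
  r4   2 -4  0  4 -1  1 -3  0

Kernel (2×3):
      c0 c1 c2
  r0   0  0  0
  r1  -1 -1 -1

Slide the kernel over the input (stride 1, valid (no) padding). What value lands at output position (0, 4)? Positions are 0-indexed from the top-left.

The receptive field on the input at this output position is [-3 -4 -4 / 2 2 4]. Elementwise product with the kernel and sum: 2·-1 + 2·-1 + 4·-1.

-8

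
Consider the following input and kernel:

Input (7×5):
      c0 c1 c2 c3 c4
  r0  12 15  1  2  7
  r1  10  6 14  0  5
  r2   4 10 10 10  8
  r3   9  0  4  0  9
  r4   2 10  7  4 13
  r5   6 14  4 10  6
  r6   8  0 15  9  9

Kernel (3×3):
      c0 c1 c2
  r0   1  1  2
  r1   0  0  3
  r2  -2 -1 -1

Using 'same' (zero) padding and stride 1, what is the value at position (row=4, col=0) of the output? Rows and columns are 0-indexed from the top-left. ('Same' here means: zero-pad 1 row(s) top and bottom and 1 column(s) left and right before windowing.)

The receptive field on the zero-padded input at this output position is [0 9 0 / 0 2 10 / 0 6 14]. Elementwise product with the kernel and sum: 0·1 + 9·1 + 0·2 + 10·3 + 0·-2 + 6·-1 + 14·-1.

19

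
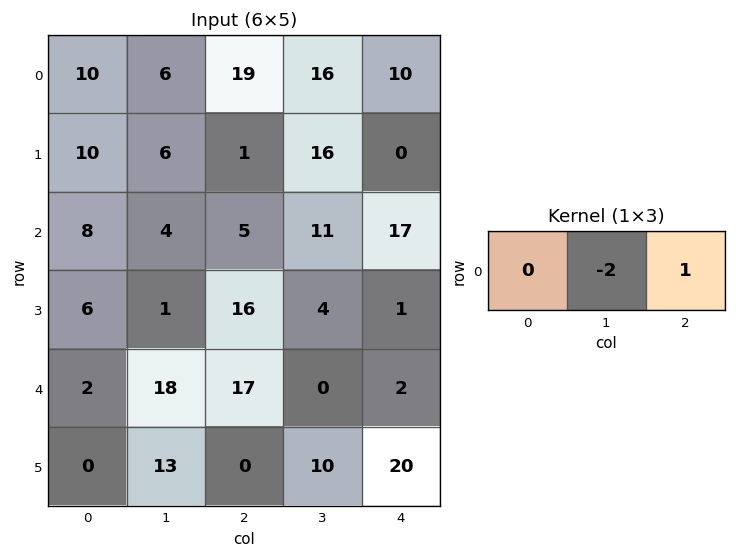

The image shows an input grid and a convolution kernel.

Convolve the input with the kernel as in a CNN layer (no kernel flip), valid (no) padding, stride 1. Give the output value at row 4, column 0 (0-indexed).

The receptive field on the input at this output position is [2 18 17]. Elementwise product with the kernel and sum: 18·-2 + 17·1.

-19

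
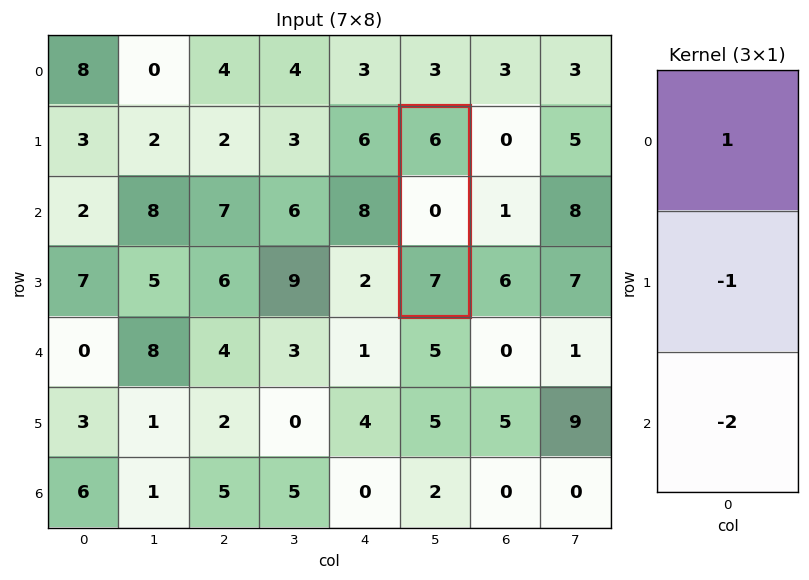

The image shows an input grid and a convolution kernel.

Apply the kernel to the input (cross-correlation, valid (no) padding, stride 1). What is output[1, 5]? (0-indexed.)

-8

The receptive field on the input at this output position is [6 / 0 / 7]. Elementwise product with the kernel and sum: 6·1 + 0·-1 + 7·-2.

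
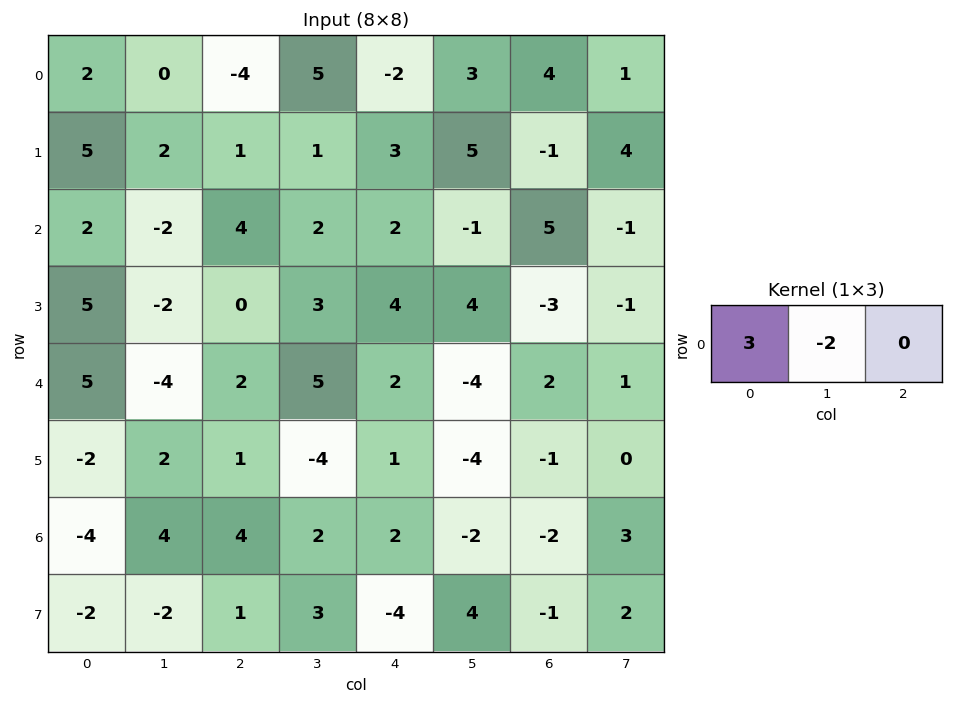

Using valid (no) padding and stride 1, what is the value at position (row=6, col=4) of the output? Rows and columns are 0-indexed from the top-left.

10

The receptive field on the input at this output position is [2 -2 -2]. Elementwise product with the kernel and sum: 2·3 + -2·-2.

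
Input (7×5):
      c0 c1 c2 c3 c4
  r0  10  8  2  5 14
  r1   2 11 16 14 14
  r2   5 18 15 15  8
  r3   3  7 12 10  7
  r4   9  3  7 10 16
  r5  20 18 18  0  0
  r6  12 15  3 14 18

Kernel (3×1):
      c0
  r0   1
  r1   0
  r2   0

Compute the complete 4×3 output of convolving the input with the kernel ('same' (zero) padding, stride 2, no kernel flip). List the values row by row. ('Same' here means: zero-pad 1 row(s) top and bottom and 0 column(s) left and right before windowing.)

Output[0,0]: The receptive field on the zero-padded input at this output position is [0 / 10 / 2]. Elementwise product with the kernel and sum: 0·1.
Output[0,1]: The receptive field on the zero-padded input at this output position is [0 / 2 / 16]. Elementwise product with the kernel and sum: 0·1.

0 0 0
2 16 14
3 12 7
20 18 0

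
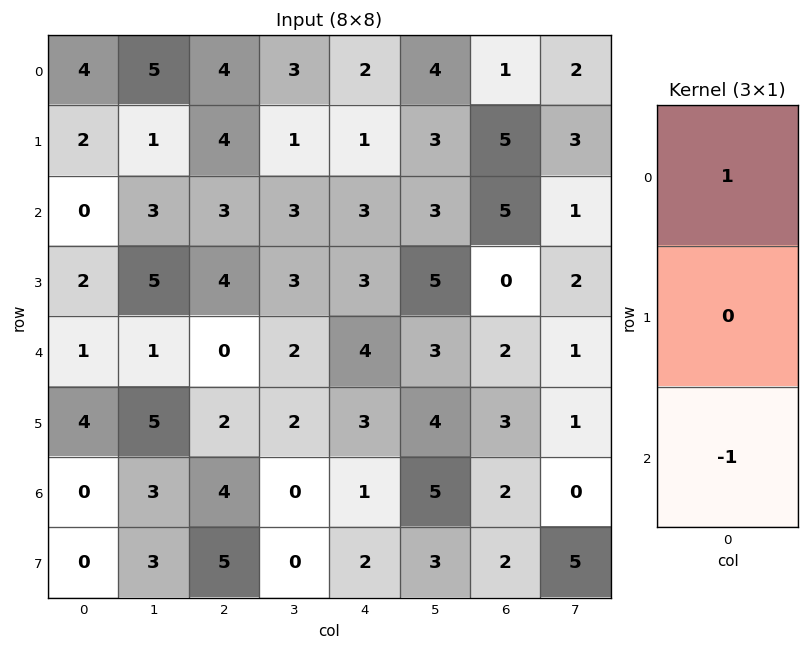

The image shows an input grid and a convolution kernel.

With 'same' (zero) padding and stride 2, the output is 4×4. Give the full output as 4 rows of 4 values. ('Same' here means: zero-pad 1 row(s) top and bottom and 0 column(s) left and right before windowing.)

Output[0,0]: The receptive field on the zero-padded input at this output position is [0 / 4 / 2]. Elementwise product with the kernel and sum: 0·1 + 2·-1.

-2 -4 -1 -5
0 0 -2 5
-2 2 0 -3
4 -3 1 1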